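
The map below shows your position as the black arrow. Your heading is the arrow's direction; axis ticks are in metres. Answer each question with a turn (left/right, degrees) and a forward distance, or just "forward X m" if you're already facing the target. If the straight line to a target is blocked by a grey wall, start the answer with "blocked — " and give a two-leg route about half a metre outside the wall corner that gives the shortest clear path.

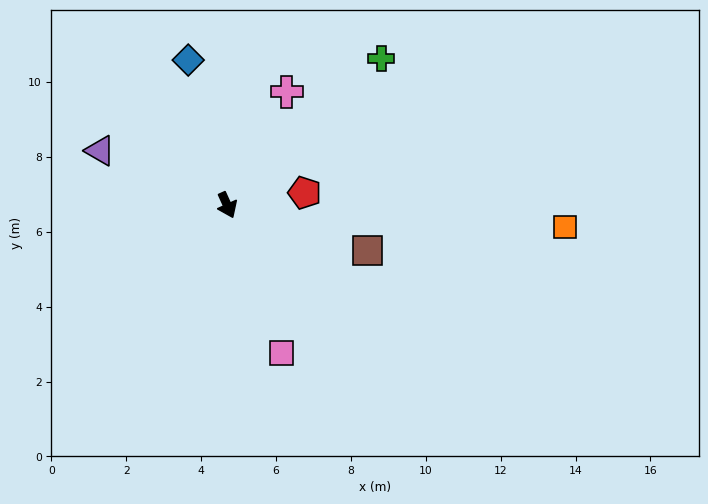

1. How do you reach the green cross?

turn left 109°, forward 5.7 m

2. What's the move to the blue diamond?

turn left 171°, forward 4.0 m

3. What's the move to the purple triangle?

turn right 138°, forward 3.7 m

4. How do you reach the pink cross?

turn left 128°, forward 3.4 m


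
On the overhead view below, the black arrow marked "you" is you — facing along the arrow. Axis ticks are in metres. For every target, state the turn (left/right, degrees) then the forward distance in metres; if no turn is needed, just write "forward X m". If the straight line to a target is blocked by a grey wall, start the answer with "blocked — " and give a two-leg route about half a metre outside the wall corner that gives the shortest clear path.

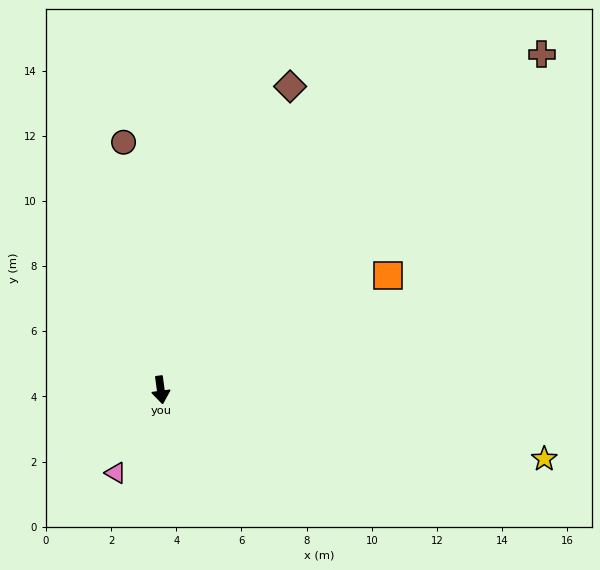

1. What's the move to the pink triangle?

turn right 36°, forward 2.9 m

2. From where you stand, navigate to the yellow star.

turn left 72°, forward 12.0 m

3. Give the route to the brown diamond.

turn left 149°, forward 10.1 m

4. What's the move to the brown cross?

turn left 124°, forward 15.6 m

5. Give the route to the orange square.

turn left 109°, forward 7.8 m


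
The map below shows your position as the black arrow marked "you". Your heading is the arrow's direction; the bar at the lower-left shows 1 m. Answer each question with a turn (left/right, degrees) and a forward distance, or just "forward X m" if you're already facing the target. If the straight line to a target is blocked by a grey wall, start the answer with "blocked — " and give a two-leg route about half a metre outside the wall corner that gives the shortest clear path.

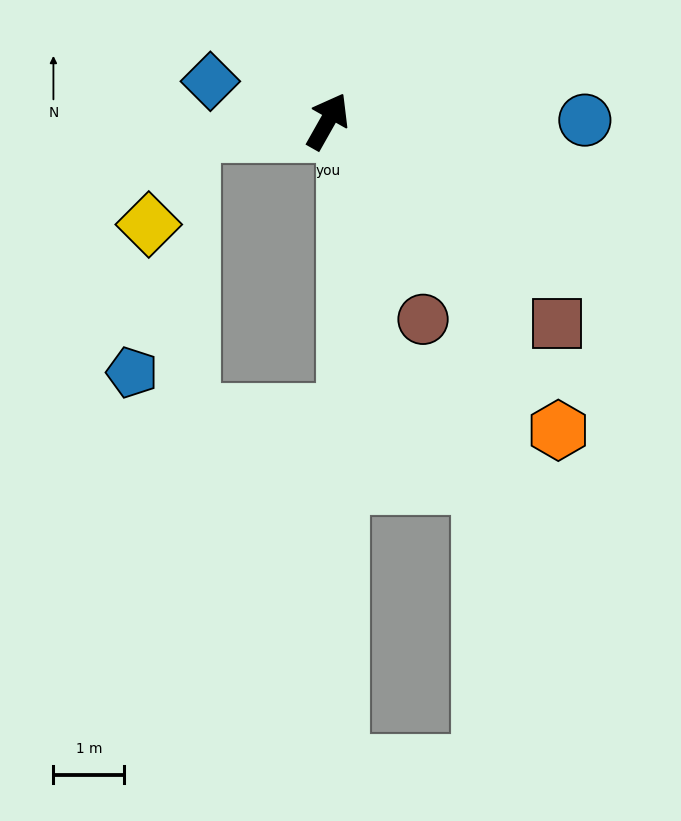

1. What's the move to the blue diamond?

turn left 101°, forward 1.8 m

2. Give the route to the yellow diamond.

blocked — turn left 124°, forward 2.0 m, then turn left 61°, forward 1.4 m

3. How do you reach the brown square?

turn right 102°, forward 4.3 m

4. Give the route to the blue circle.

turn right 60°, forward 3.6 m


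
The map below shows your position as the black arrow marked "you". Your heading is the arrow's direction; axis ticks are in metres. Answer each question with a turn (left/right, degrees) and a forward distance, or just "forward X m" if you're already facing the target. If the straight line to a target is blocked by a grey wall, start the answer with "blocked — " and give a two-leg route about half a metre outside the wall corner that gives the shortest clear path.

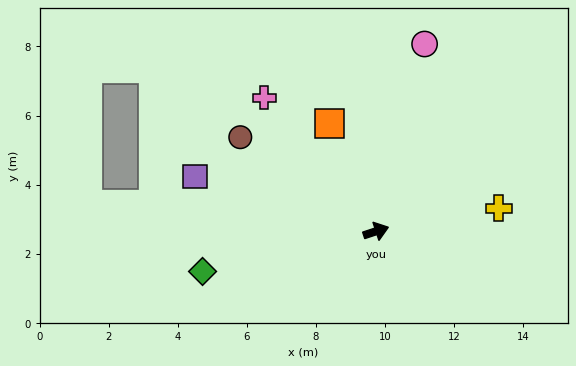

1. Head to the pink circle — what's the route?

turn left 57°, forward 5.6 m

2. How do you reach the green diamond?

turn left 175°, forward 5.2 m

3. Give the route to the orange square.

turn left 95°, forward 3.4 m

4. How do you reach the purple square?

turn left 145°, forward 5.5 m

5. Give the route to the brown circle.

turn left 127°, forward 4.8 m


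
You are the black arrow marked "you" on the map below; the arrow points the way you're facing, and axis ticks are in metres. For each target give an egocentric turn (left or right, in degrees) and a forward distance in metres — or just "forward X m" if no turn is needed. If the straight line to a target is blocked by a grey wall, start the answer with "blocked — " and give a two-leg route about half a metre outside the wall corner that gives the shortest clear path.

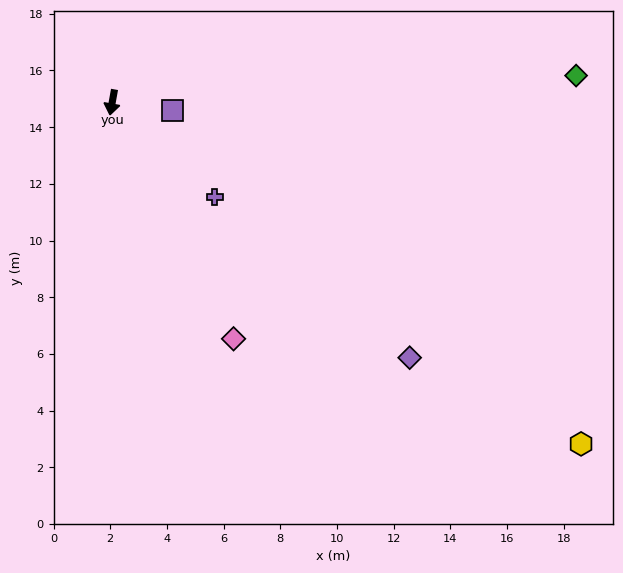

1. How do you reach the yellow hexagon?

turn left 64°, forward 20.5 m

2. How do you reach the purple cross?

turn left 57°, forward 4.9 m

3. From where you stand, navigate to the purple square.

turn left 93°, forward 2.2 m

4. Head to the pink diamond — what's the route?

turn left 37°, forward 9.4 m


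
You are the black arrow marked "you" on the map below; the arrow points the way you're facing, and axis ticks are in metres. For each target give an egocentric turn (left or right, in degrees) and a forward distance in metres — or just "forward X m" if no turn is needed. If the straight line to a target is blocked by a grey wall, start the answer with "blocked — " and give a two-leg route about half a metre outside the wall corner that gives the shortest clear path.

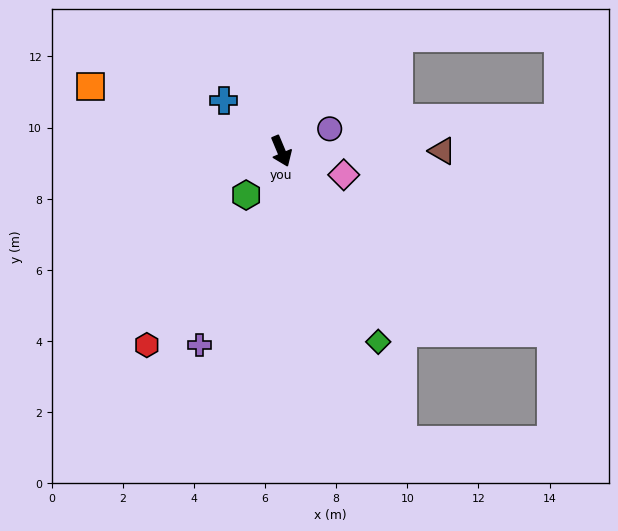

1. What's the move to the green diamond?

turn left 4°, forward 6.0 m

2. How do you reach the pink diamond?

turn left 47°, forward 1.9 m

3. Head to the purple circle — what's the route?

turn left 92°, forward 1.5 m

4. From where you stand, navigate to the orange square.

turn right 131°, forward 5.7 m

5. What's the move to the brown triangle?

turn left 67°, forward 4.5 m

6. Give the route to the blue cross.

turn right 154°, forward 2.2 m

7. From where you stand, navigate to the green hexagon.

turn right 61°, forward 1.6 m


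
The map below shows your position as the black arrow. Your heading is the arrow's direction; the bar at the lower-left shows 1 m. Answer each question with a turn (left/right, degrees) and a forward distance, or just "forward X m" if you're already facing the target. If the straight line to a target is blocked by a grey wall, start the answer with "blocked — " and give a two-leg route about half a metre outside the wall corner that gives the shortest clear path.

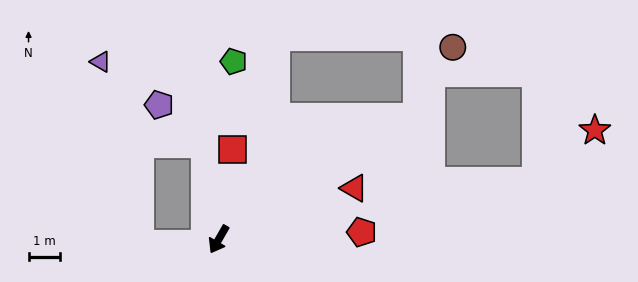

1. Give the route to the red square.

turn right 159°, forward 2.9 m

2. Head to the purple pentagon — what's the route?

blocked — turn right 142°, forward 3.0 m, then turn left 41°, forward 1.9 m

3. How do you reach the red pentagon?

turn left 123°, forward 4.5 m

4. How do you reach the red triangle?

turn left 141°, forward 4.5 m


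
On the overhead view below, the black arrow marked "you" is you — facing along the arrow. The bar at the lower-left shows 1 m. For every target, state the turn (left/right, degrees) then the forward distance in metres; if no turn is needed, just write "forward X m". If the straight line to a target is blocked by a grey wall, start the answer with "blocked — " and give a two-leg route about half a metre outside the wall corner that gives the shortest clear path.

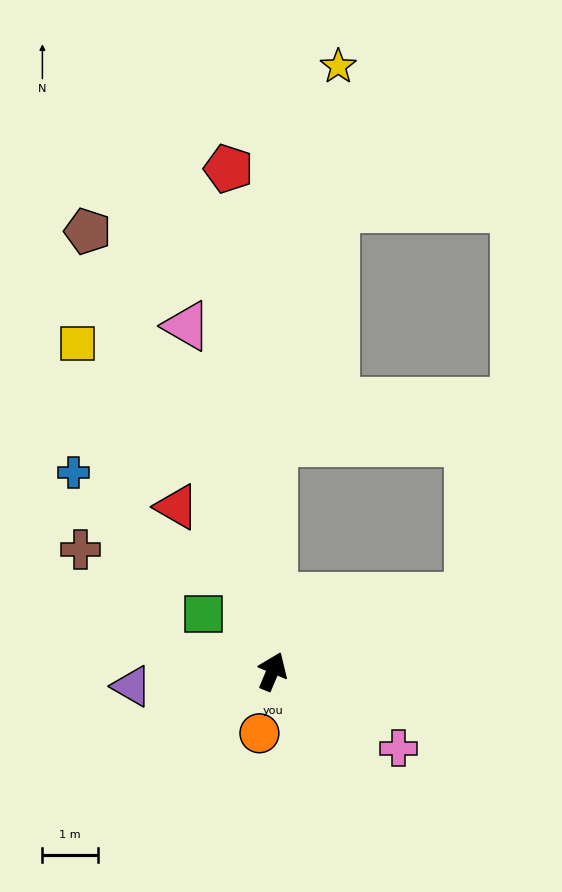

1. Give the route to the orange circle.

turn right 169°, forward 1.1 m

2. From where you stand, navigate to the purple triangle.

turn left 119°, forward 2.5 m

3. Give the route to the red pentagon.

turn left 28°, forward 9.1 m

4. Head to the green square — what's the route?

turn left 73°, forward 1.6 m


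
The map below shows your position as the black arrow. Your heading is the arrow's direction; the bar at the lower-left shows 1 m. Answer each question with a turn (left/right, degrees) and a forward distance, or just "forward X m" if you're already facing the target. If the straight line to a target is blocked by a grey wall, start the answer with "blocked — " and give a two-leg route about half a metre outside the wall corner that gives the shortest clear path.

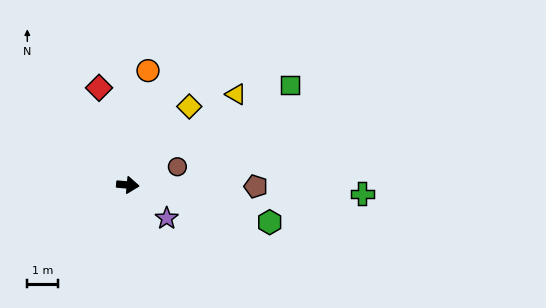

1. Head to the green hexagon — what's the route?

turn right 10°, forward 4.8 m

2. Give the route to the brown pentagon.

turn left 5°, forward 4.2 m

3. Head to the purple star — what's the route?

turn right 35°, forward 1.7 m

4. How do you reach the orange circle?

turn left 85°, forward 3.8 m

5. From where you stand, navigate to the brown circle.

turn left 25°, forward 1.7 m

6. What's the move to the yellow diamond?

turn left 57°, forward 3.3 m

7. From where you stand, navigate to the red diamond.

turn left 112°, forward 3.3 m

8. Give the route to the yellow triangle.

turn left 45°, forward 4.6 m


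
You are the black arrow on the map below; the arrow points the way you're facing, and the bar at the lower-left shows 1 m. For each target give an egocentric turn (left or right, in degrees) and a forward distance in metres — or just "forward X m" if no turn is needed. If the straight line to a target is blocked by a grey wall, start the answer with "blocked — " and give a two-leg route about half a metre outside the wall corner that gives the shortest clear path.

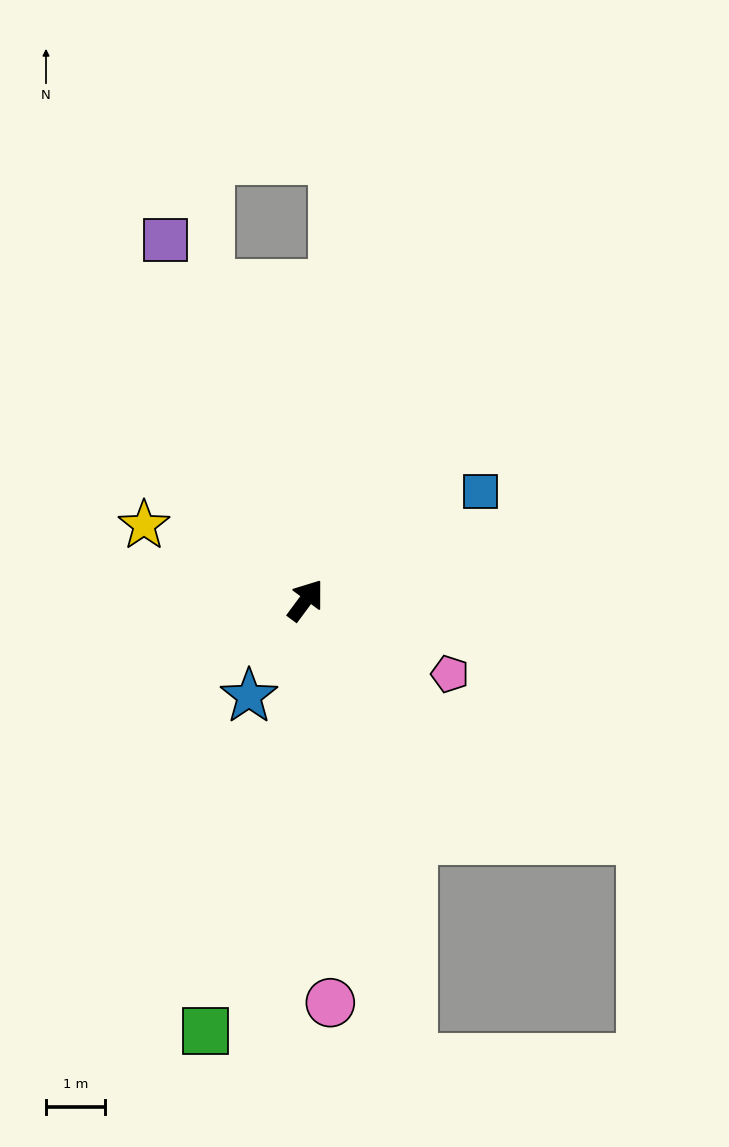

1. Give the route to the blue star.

turn right 174°, forward 1.9 m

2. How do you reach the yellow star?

turn left 102°, forward 3.0 m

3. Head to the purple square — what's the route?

turn left 58°, forward 6.5 m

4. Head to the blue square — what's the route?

turn right 22°, forward 3.5 m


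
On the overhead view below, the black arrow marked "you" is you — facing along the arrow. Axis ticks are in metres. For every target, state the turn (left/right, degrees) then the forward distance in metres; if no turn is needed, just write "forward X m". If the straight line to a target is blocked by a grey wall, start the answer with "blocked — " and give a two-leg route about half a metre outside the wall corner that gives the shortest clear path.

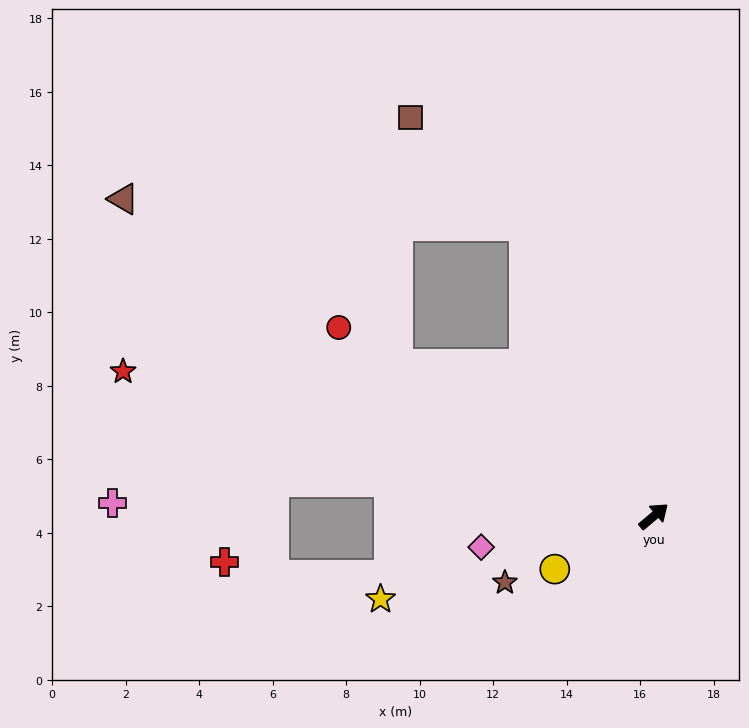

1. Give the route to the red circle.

turn left 109°, forward 10.0 m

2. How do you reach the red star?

turn left 125°, forward 15.0 m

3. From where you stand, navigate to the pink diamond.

turn left 150°, forward 4.8 m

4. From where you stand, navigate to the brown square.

blocked — turn left 74°, forward 8.7 m, then turn left 23°, forward 4.3 m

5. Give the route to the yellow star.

turn left 157°, forward 7.8 m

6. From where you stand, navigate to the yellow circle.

turn left 168°, forward 3.1 m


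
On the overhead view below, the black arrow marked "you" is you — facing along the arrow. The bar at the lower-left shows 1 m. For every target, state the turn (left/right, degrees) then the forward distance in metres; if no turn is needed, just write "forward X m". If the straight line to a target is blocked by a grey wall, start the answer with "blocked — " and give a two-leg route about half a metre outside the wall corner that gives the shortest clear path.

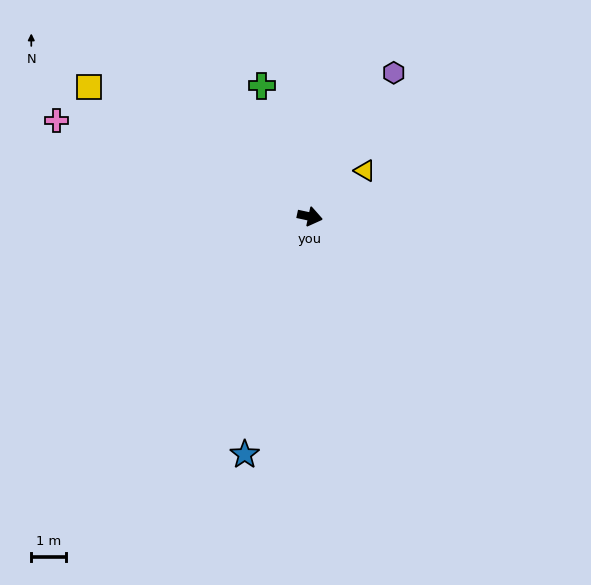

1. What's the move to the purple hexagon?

turn left 72°, forward 4.8 m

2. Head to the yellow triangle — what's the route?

turn left 52°, forward 2.1 m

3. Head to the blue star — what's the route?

turn right 93°, forward 7.1 m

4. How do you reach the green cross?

turn left 122°, forward 4.0 m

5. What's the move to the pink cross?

turn left 171°, forward 7.8 m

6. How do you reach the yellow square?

turn left 162°, forward 7.4 m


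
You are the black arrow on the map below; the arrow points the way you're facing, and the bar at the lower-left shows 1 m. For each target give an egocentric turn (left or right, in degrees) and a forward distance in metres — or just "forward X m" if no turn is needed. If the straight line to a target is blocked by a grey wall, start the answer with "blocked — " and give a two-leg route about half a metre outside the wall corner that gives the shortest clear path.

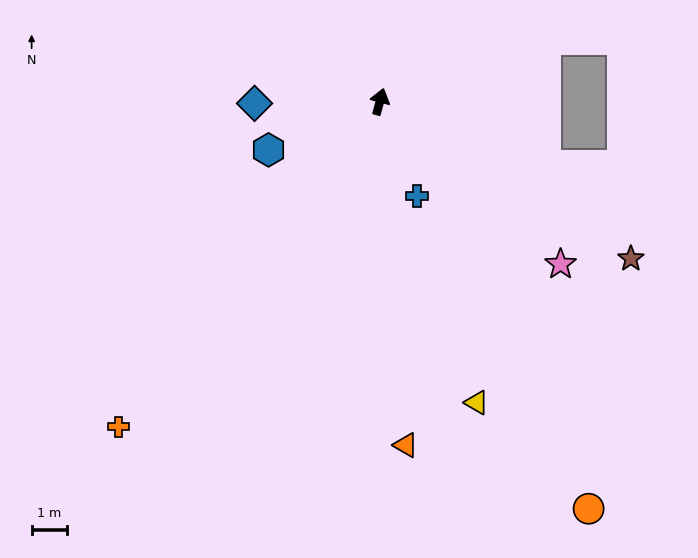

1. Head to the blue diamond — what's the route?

turn left 106°, forward 3.5 m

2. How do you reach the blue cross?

turn right 143°, forward 2.8 m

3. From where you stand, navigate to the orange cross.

turn left 156°, forward 11.6 m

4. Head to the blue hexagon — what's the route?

turn left 129°, forward 3.4 m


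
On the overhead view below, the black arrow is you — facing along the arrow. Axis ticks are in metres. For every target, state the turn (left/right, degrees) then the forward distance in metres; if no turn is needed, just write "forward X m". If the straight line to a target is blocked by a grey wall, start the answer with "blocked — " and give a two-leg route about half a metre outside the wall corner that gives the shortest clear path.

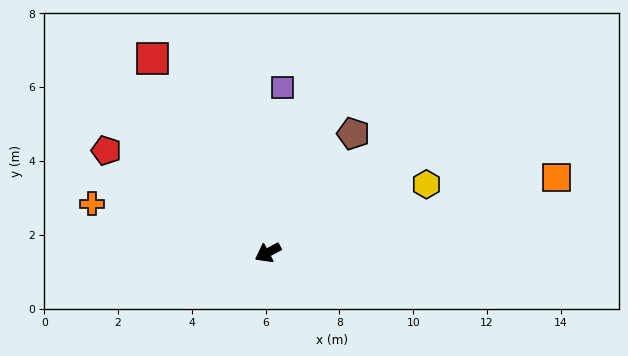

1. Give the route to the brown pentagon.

turn right 154°, forward 4.0 m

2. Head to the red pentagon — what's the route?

turn right 61°, forward 5.2 m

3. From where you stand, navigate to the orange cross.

turn right 44°, forward 4.9 m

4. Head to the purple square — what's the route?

turn right 123°, forward 4.5 m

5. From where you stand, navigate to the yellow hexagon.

turn left 175°, forward 4.7 m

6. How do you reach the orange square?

turn left 166°, forward 8.1 m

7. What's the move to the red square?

turn right 88°, forward 6.1 m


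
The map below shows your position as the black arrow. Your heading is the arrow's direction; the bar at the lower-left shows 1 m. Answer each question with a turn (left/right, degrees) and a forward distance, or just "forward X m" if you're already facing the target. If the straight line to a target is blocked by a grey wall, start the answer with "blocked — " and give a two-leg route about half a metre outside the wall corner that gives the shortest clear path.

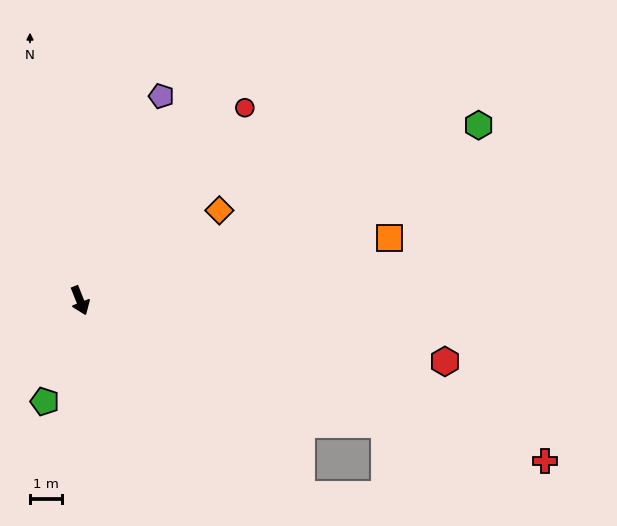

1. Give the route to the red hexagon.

turn left 59°, forward 11.5 m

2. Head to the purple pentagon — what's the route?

turn left 137°, forward 6.9 m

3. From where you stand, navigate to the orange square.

turn left 80°, forward 9.8 m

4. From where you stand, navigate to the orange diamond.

turn left 101°, forward 5.2 m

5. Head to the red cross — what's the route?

turn left 49°, forward 15.3 m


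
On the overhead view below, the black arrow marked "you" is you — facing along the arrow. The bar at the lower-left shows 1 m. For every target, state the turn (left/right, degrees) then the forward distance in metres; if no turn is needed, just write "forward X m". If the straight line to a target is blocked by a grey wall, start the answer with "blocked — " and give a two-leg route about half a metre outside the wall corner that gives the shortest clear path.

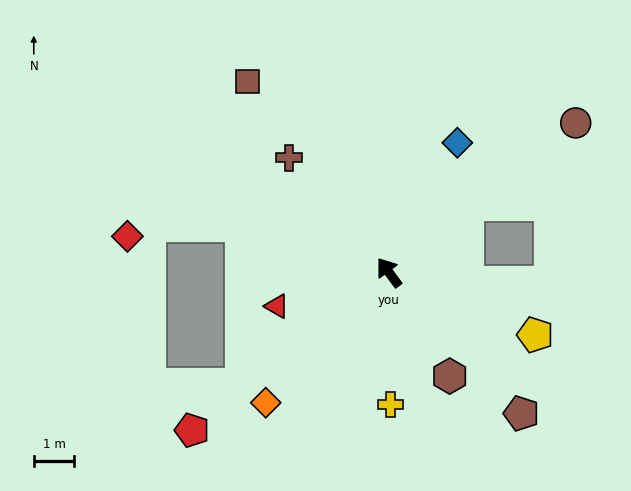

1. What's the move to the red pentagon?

turn left 92°, forward 6.2 m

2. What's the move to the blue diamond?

turn right 64°, forward 3.6 m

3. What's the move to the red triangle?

turn left 70°, forward 2.9 m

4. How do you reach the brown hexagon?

turn left 174°, forward 3.0 m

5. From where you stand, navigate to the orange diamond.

turn left 100°, forward 4.4 m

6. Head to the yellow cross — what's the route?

turn left 144°, forward 3.3 m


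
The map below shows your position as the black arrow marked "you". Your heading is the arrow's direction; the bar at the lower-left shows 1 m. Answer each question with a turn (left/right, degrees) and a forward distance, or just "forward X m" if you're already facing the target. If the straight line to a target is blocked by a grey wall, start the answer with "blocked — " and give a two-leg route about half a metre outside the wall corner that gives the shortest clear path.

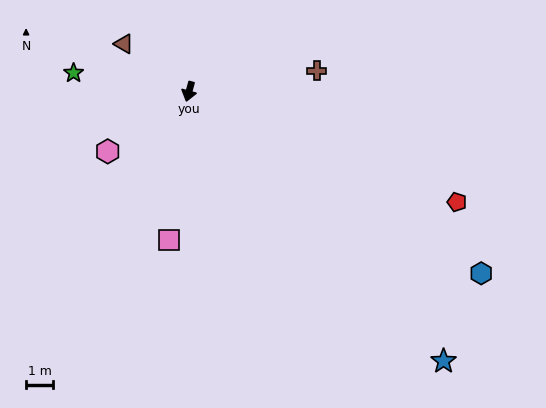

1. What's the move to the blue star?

turn left 59°, forward 13.7 m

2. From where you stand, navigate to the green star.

turn right 84°, forward 4.3 m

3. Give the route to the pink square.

turn left 8°, forward 5.5 m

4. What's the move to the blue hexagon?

turn left 73°, forward 12.7 m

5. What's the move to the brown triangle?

turn right 111°, forward 3.0 m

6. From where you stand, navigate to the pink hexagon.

turn right 38°, forward 3.7 m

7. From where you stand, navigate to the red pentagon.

turn left 83°, forward 10.7 m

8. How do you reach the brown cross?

turn left 114°, forward 4.8 m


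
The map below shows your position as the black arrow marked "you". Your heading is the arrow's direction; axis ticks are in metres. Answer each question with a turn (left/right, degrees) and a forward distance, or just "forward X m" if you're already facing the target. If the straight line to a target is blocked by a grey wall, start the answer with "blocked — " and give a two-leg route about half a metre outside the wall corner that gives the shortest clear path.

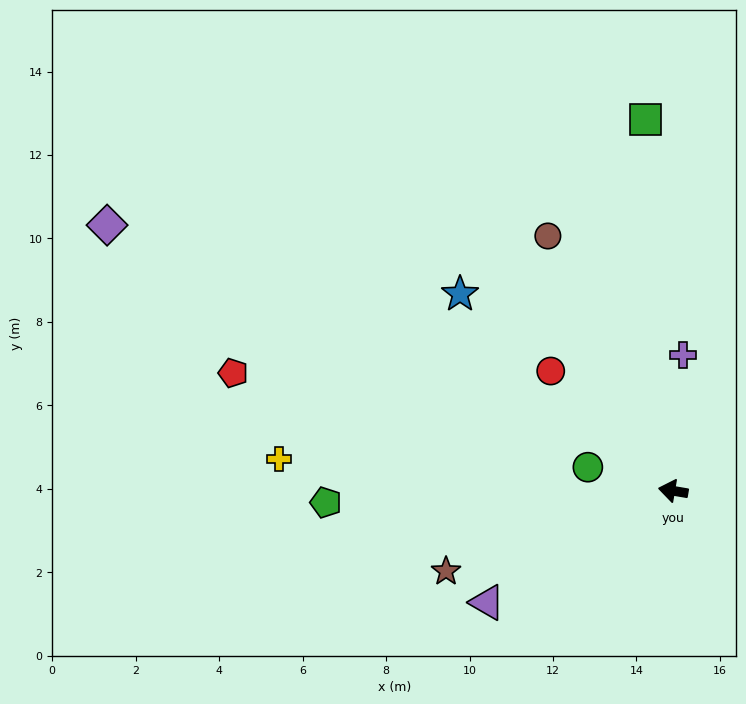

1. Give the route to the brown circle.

turn right 54°, forward 6.8 m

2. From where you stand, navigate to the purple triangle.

turn left 41°, forward 5.2 m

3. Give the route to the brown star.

turn left 29°, forward 5.8 m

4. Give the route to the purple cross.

turn right 84°, forward 3.3 m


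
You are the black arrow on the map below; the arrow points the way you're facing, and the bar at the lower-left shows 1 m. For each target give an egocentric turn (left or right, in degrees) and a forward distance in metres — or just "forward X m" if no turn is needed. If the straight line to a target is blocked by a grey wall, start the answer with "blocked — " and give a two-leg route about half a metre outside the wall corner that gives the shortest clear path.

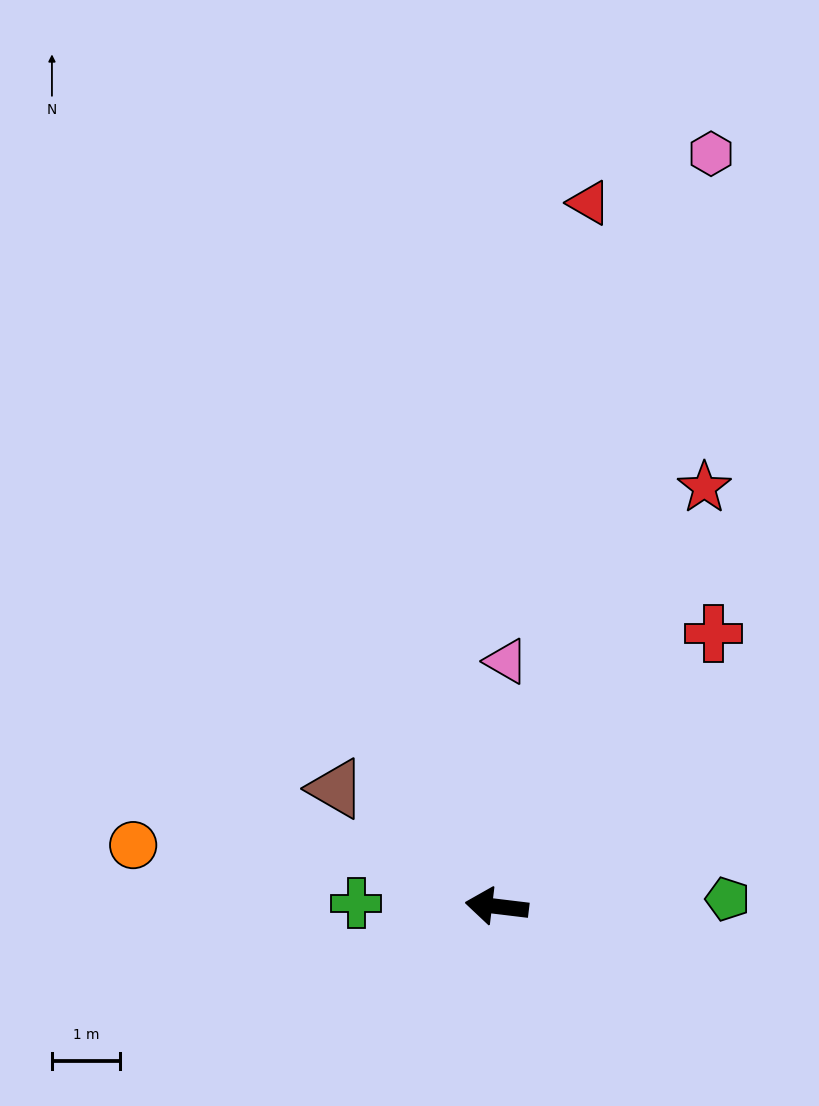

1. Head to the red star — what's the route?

turn right 109°, forward 6.8 m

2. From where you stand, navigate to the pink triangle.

turn right 85°, forward 3.6 m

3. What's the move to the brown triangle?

turn right 29°, forward 2.9 m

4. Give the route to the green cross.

turn left 5°, forward 2.1 m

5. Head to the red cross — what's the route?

turn right 122°, forward 5.1 m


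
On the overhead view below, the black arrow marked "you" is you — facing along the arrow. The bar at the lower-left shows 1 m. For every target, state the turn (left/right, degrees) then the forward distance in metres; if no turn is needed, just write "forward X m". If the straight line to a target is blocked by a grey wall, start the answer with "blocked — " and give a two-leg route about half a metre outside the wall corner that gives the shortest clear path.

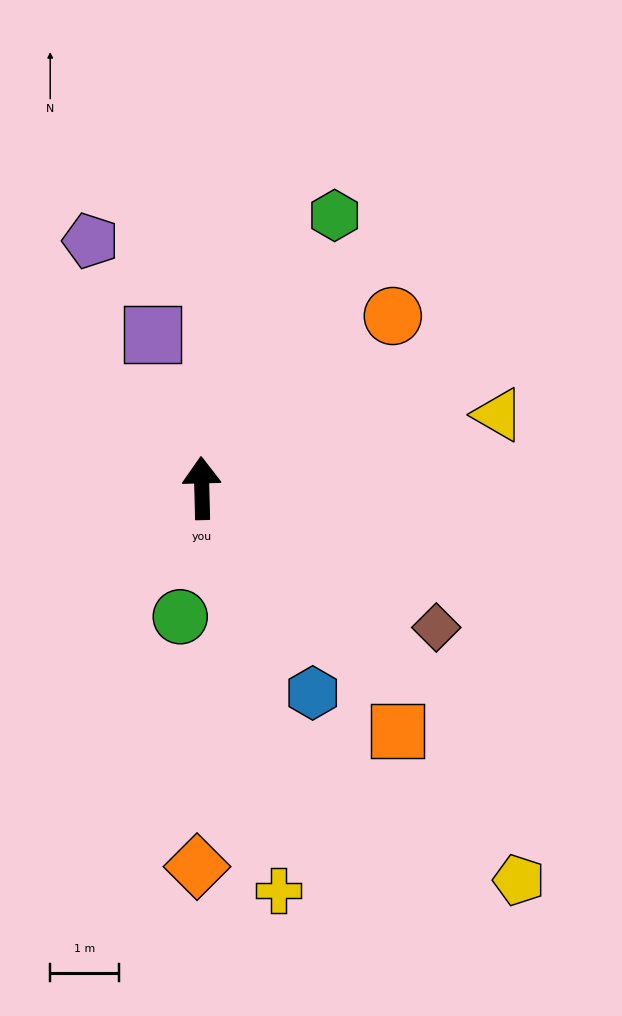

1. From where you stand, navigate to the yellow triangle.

turn right 78°, forward 4.4 m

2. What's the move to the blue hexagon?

turn right 153°, forward 3.4 m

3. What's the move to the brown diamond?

turn right 122°, forward 4.0 m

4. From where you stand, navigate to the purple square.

turn left 16°, forward 2.3 m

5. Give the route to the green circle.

turn left 169°, forward 1.9 m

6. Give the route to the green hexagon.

turn right 27°, forward 4.4 m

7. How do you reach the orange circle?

turn right 49°, forward 3.7 m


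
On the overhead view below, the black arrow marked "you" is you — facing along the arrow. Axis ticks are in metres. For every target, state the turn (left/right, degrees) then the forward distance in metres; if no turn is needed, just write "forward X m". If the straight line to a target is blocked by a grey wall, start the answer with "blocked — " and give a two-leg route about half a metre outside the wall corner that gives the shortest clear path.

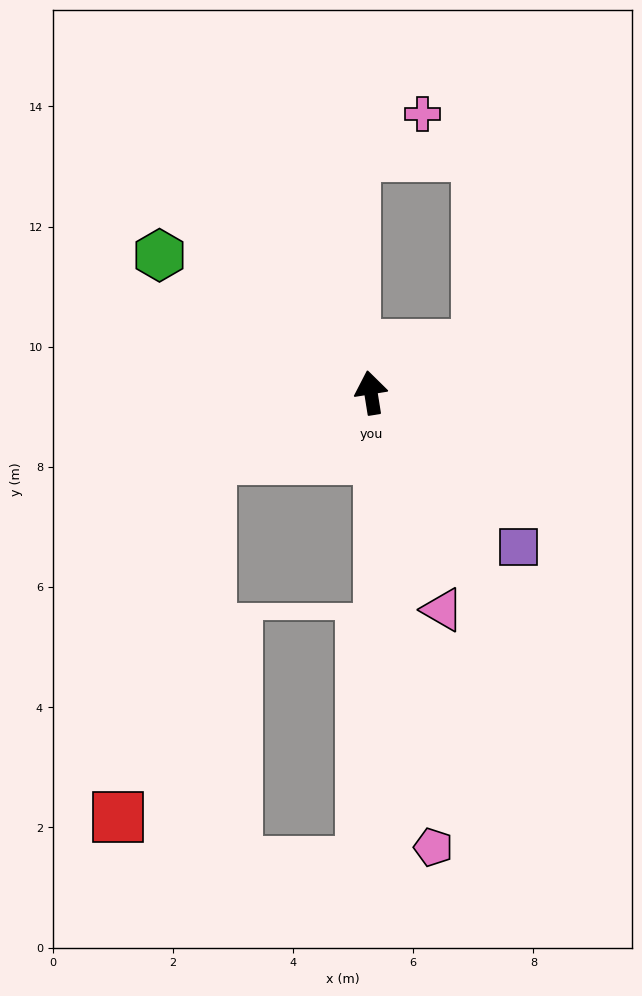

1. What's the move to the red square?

blocked — turn left 104°, forward 2.9 m, then turn left 52°, forward 6.2 m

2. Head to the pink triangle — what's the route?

turn right 171°, forward 3.8 m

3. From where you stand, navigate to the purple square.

turn right 145°, forward 3.6 m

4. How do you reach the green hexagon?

turn left 48°, forward 4.2 m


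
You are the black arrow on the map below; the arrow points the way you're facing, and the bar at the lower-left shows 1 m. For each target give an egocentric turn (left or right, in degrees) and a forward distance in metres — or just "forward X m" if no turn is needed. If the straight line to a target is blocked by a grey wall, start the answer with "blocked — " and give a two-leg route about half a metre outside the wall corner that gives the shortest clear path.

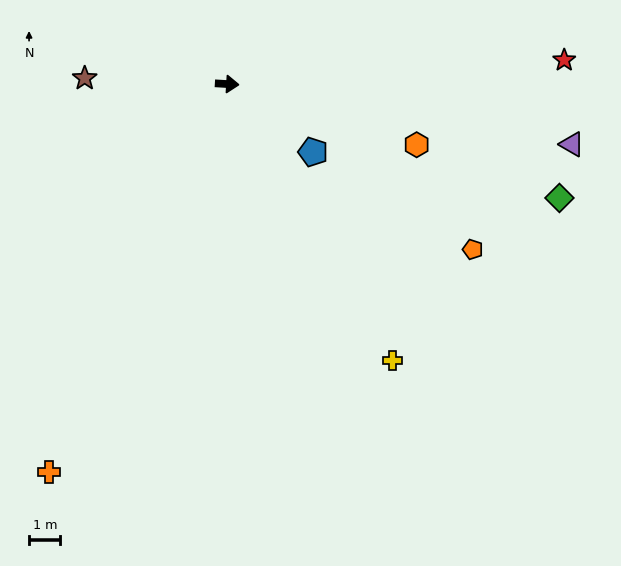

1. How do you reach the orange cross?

turn right 111°, forward 13.6 m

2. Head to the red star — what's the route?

turn left 7°, forward 10.7 m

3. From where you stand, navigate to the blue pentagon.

turn right 35°, forward 3.5 m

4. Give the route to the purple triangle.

turn right 7°, forward 11.1 m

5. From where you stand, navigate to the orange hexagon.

turn right 14°, forward 6.3 m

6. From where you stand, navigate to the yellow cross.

turn right 56°, forward 10.3 m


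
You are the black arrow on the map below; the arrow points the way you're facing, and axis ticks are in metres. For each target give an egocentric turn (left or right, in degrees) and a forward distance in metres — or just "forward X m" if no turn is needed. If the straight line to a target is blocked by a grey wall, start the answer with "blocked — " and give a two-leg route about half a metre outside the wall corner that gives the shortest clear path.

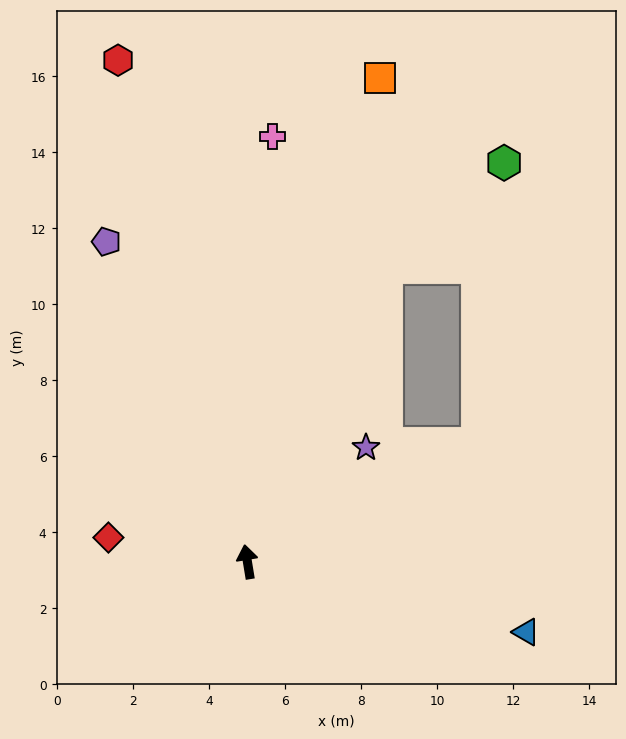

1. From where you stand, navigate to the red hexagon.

turn left 5°, forward 13.6 m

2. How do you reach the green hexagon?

blocked — turn right 35°, forward 8.6 m, then turn right 22°, forward 4.1 m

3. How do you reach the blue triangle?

turn right 114°, forward 7.6 m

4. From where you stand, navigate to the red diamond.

turn left 71°, forward 3.7 m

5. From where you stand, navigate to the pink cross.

turn right 13°, forward 11.2 m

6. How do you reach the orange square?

turn right 25°, forward 13.2 m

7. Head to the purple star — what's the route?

turn right 55°, forward 4.3 m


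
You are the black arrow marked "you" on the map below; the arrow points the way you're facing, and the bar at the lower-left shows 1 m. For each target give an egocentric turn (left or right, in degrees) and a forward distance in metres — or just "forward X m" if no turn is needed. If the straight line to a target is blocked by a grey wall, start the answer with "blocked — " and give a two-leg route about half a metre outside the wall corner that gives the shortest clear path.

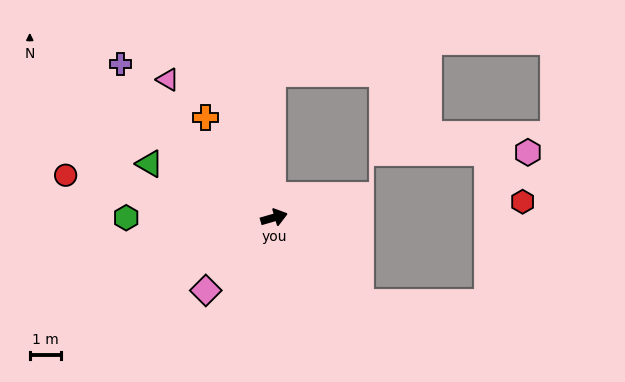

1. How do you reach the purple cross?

turn left 119°, forward 7.0 m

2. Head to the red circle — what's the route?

turn left 152°, forward 6.8 m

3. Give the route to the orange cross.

turn left 108°, forward 3.9 m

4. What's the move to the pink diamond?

turn right 149°, forward 3.2 m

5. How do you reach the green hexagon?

turn left 164°, forward 4.7 m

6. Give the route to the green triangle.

turn left 140°, forward 4.4 m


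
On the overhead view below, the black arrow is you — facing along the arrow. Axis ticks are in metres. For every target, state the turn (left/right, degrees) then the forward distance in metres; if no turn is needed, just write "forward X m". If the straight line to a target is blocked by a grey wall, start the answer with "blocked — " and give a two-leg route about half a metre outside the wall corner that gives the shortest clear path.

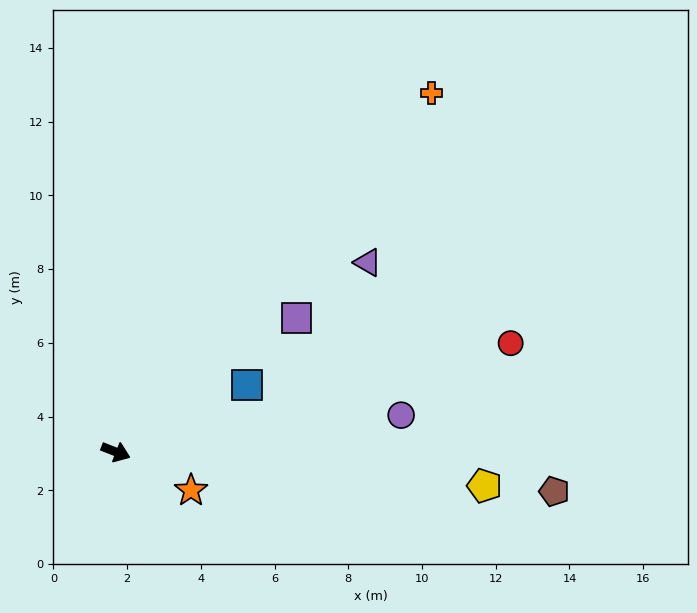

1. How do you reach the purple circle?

turn left 29°, forward 7.8 m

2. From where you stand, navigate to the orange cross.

turn left 70°, forward 13.0 m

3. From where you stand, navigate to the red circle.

turn left 37°, forward 11.1 m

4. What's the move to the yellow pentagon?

turn left 16°, forward 10.0 m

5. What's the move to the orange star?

turn right 6°, forward 2.3 m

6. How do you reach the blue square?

turn left 48°, forward 4.0 m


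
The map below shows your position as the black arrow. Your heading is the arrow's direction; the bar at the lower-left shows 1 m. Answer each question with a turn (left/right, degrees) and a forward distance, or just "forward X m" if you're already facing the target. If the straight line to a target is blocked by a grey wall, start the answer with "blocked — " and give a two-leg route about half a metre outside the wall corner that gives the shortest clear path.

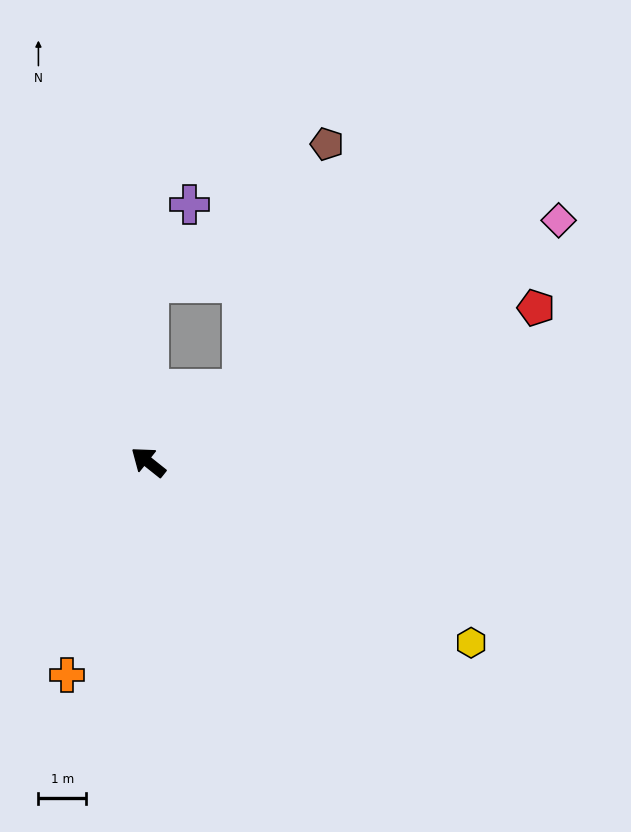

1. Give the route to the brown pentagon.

blocked — turn right 104°, forward 2.5 m, then turn left 34°, forward 5.4 m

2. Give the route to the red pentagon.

turn right 120°, forward 8.7 m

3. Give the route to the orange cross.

turn left 108°, forward 4.8 m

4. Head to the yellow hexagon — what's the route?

turn right 171°, forward 7.7 m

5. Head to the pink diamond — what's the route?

turn right 111°, forward 9.9 m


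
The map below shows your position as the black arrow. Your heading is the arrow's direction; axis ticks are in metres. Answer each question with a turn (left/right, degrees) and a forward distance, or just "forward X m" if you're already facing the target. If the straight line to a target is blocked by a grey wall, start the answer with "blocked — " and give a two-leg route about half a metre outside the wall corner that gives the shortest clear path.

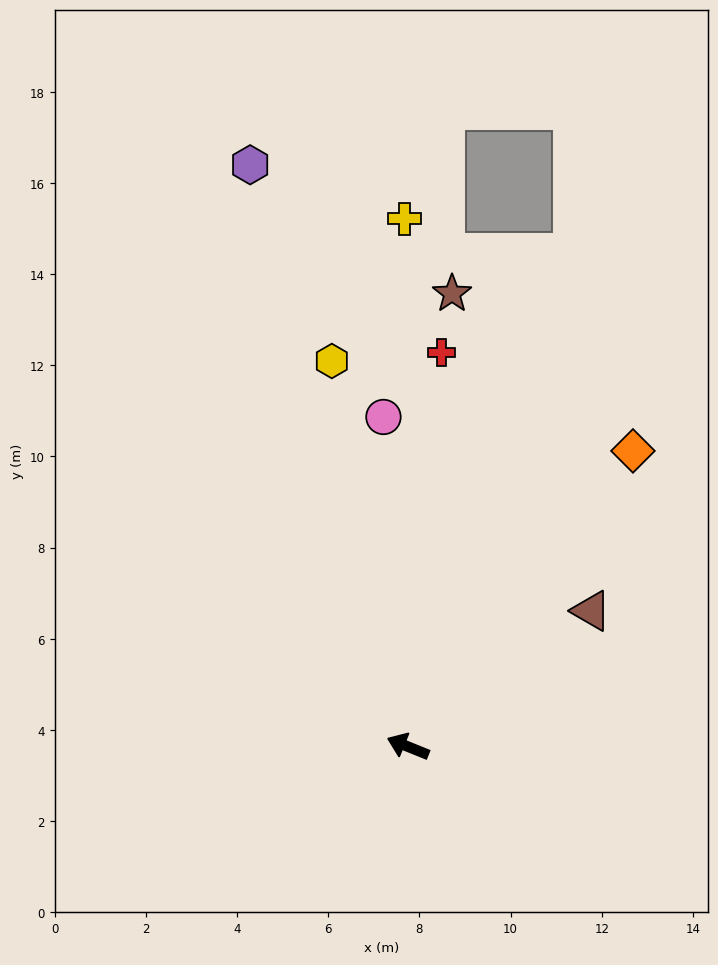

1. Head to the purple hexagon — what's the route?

turn right 53°, forward 13.2 m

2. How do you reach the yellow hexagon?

turn right 57°, forward 8.6 m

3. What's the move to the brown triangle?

turn right 121°, forward 5.0 m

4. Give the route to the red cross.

turn right 73°, forward 8.7 m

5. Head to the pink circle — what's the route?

turn right 64°, forward 7.3 m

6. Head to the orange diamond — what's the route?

turn right 105°, forward 8.2 m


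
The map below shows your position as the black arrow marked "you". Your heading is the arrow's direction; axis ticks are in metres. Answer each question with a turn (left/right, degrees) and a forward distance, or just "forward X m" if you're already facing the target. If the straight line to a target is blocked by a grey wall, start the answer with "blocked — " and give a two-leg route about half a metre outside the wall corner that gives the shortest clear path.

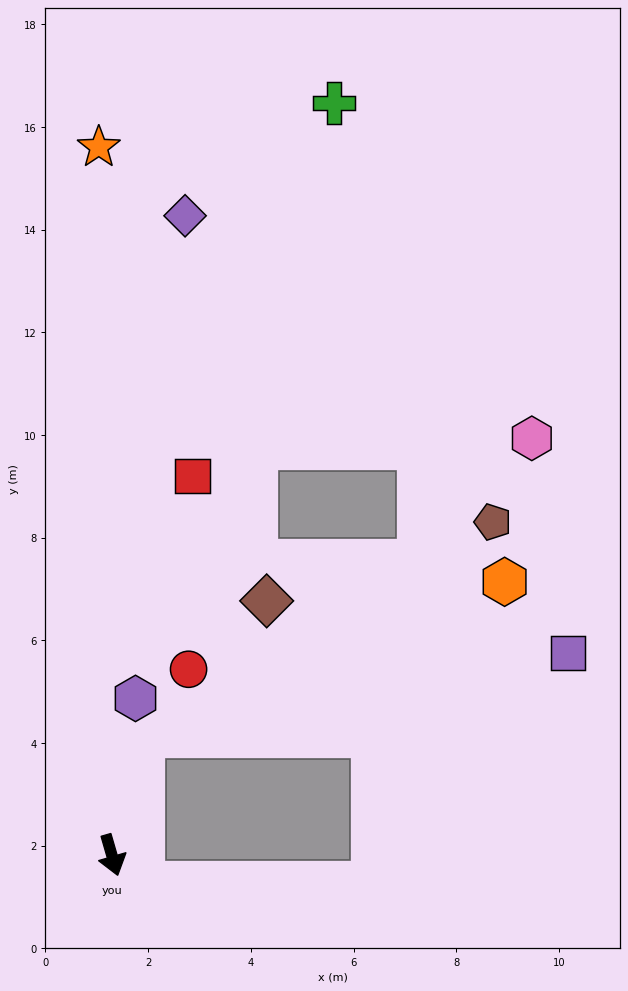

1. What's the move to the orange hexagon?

blocked — turn left 149°, forward 2.4 m, then turn right 52°, forward 7.7 m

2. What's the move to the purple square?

blocked — turn left 149°, forward 2.4 m, then turn right 64°, forward 8.4 m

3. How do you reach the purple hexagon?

turn left 155°, forward 3.1 m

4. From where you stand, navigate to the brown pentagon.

blocked — turn left 149°, forward 2.4 m, then turn right 44°, forward 8.0 m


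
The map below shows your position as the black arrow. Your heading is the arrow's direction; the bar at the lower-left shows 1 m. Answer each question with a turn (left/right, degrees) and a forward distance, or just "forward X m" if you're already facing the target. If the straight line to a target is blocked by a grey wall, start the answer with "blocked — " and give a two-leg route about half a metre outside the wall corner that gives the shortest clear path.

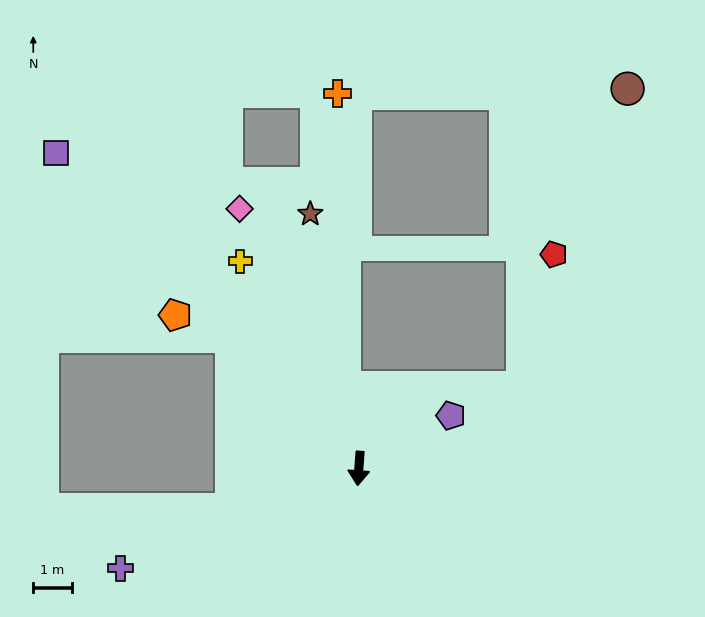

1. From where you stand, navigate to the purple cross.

turn right 63°, forward 6.7 m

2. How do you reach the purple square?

turn right 132°, forward 11.3 m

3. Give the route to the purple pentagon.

turn left 124°, forward 2.7 m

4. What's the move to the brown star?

turn right 165°, forward 6.7 m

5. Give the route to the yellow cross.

turn right 146°, forward 6.2 m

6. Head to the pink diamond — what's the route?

turn right 151°, forward 7.4 m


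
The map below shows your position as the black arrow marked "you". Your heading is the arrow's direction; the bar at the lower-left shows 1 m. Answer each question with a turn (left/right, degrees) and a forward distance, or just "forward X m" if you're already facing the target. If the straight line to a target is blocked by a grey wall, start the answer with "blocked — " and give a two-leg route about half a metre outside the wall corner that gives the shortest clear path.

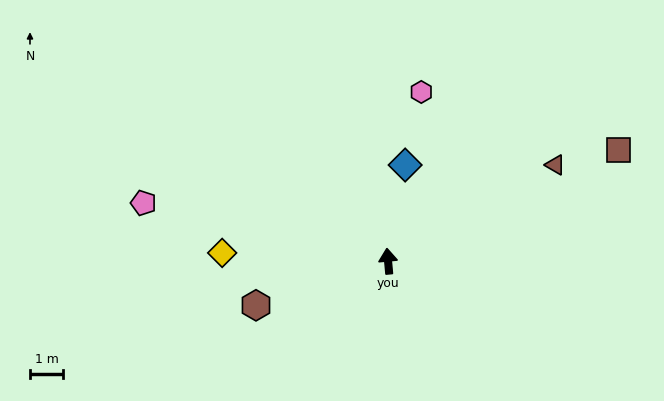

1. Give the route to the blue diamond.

turn right 15°, forward 2.9 m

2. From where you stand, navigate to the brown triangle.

turn right 65°, forward 5.8 m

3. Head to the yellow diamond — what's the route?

turn left 82°, forward 5.0 m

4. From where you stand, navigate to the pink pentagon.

turn left 71°, forward 7.5 m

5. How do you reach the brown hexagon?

turn left 103°, forward 4.2 m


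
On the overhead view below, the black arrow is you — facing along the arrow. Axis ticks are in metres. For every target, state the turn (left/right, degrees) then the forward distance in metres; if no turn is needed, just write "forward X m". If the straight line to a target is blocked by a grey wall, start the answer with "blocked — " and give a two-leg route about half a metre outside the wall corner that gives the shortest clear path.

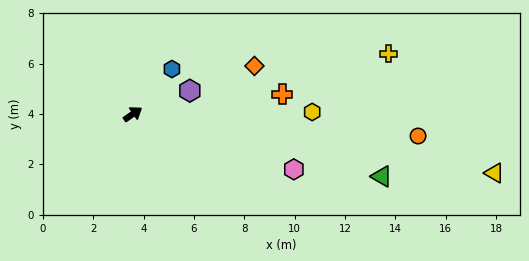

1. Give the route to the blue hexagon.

turn left 15°, forward 2.4 m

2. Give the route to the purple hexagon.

turn right 12°, forward 2.4 m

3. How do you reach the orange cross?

turn right 27°, forward 6.0 m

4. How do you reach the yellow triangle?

turn right 44°, forward 14.6 m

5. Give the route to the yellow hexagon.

turn right 34°, forward 7.1 m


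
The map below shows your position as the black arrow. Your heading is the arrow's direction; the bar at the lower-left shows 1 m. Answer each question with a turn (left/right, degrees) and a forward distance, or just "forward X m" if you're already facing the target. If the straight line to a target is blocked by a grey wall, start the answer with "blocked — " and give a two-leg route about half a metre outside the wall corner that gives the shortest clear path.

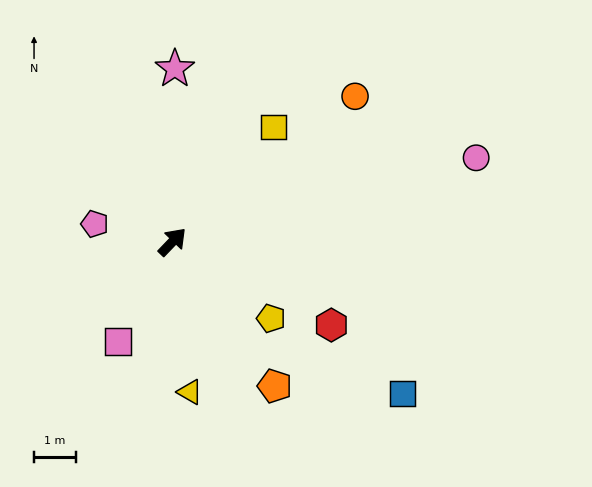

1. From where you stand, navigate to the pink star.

turn left 43°, forward 4.1 m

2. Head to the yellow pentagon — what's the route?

turn right 84°, forward 3.0 m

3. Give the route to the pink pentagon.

turn left 121°, forward 1.9 m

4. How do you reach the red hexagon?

turn right 74°, forward 4.3 m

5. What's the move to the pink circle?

turn right 31°, forward 7.5 m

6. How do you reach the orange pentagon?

turn right 101°, forward 4.2 m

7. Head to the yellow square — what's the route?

turn left 3°, forward 3.7 m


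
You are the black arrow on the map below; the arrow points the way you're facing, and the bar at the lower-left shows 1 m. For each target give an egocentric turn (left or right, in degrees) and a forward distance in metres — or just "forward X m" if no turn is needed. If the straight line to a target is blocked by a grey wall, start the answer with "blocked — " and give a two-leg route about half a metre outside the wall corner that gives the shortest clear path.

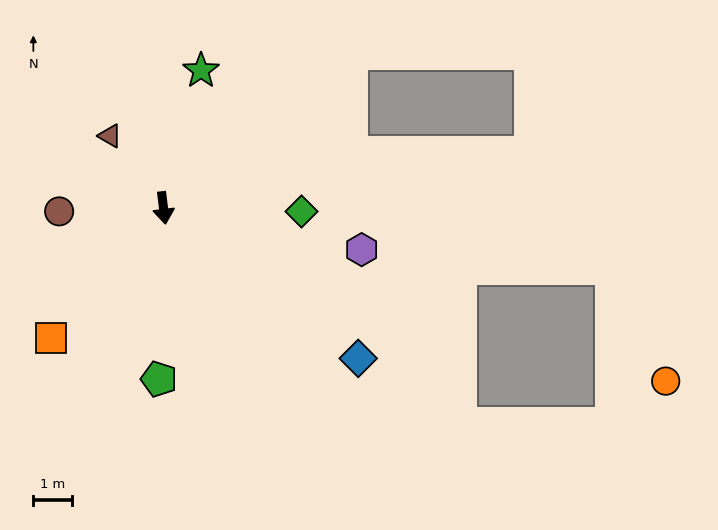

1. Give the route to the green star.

turn left 158°, forward 3.7 m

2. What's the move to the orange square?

turn right 48°, forward 4.5 m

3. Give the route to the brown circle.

turn right 95°, forward 2.7 m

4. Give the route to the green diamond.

turn left 82°, forward 3.6 m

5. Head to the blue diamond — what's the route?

turn left 45°, forward 6.4 m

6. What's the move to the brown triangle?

turn right 150°, forward 2.3 m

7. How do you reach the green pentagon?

turn right 8°, forward 4.5 m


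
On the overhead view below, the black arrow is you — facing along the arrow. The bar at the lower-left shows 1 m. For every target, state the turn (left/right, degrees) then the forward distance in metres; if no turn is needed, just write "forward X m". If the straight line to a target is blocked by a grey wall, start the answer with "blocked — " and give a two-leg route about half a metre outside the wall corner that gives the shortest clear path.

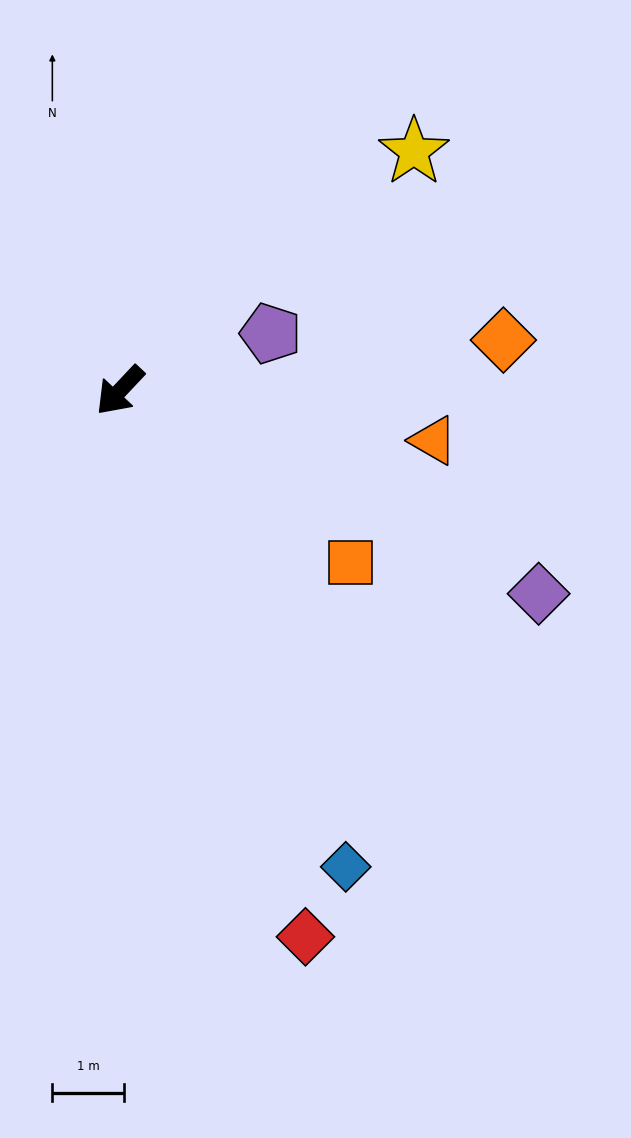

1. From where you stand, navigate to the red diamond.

turn left 62°, forward 8.1 m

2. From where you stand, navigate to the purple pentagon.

turn left 154°, forward 2.3 m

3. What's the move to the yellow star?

turn left 172°, forward 5.3 m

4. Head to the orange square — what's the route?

turn left 97°, forward 4.0 m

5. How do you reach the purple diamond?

turn left 107°, forward 6.5 m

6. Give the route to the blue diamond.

turn left 69°, forward 7.4 m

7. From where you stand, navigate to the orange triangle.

turn left 124°, forward 4.4 m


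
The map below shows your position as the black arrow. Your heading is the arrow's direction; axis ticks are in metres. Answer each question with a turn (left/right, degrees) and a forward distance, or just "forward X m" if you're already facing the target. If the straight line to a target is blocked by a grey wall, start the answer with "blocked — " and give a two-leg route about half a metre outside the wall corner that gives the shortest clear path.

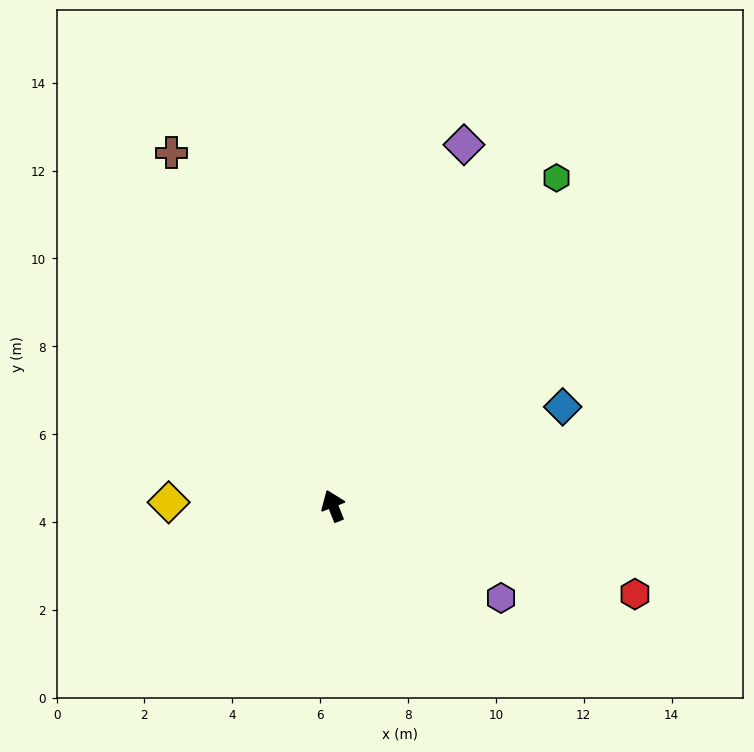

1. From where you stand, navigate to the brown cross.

turn left 3°, forward 8.8 m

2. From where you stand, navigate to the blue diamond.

turn right 88°, forward 5.7 m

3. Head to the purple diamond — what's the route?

turn right 42°, forward 8.7 m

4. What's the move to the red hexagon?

turn right 128°, forward 7.2 m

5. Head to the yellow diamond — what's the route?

turn left 67°, forward 3.7 m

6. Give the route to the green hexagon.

turn right 56°, forward 9.0 m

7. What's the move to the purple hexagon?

turn right 140°, forward 4.4 m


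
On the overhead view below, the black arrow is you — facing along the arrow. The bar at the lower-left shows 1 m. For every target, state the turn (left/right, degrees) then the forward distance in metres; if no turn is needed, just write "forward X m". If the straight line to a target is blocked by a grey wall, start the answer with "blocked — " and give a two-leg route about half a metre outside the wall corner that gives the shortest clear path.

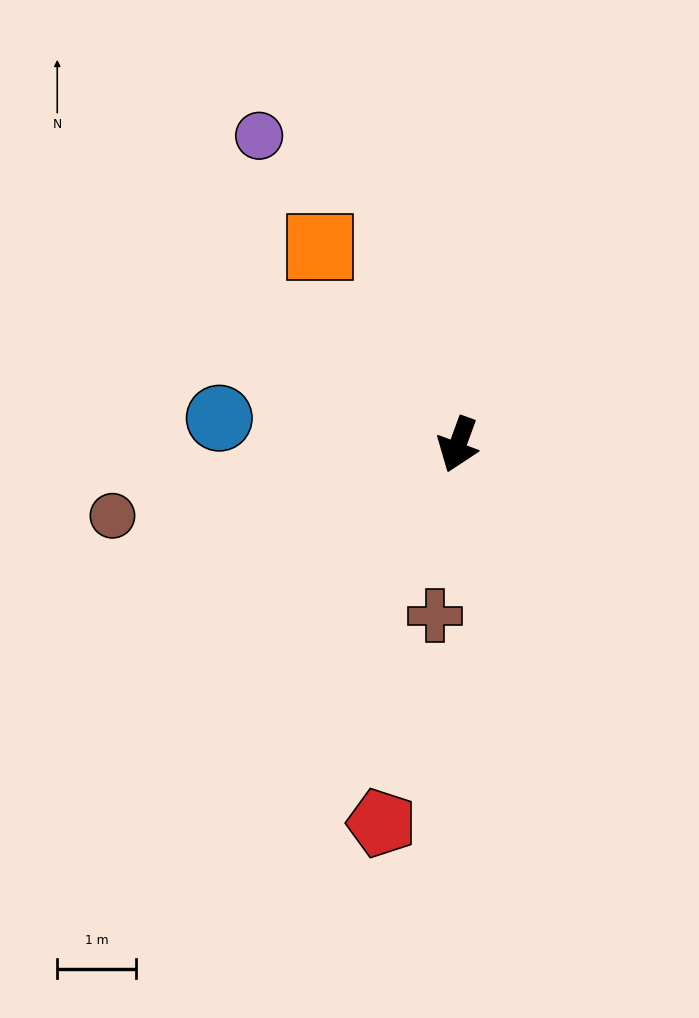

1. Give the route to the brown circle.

turn right 58°, forward 4.5 m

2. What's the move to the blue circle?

turn right 76°, forward 3.0 m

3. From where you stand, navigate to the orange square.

turn right 125°, forward 3.0 m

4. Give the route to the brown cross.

turn left 13°, forward 2.2 m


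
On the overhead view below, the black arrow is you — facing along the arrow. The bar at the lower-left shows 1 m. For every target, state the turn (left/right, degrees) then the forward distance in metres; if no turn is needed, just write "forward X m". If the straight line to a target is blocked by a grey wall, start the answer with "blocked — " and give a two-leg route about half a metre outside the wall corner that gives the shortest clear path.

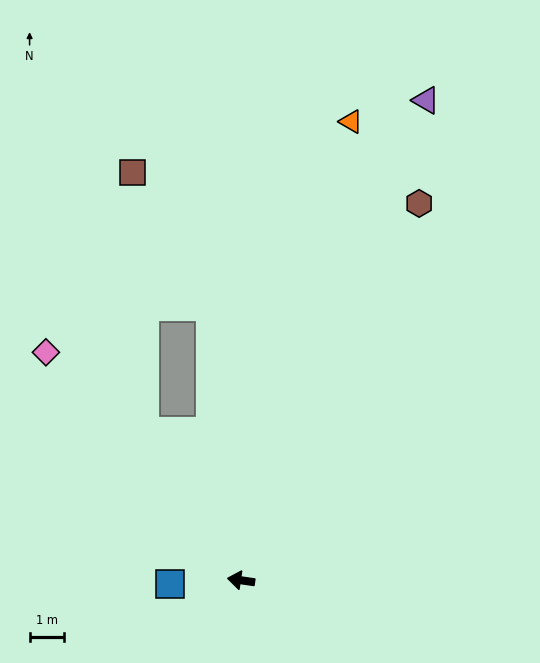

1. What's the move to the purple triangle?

turn right 103°, forward 15.2 m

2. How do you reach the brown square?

blocked — turn right 75°, forward 8.1 m, then turn left 24°, forward 4.6 m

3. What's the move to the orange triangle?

turn right 95°, forward 13.9 m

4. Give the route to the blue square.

turn left 11°, forward 2.1 m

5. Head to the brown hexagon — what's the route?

turn right 107°, forward 12.3 m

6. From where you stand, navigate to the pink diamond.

turn right 41°, forward 8.8 m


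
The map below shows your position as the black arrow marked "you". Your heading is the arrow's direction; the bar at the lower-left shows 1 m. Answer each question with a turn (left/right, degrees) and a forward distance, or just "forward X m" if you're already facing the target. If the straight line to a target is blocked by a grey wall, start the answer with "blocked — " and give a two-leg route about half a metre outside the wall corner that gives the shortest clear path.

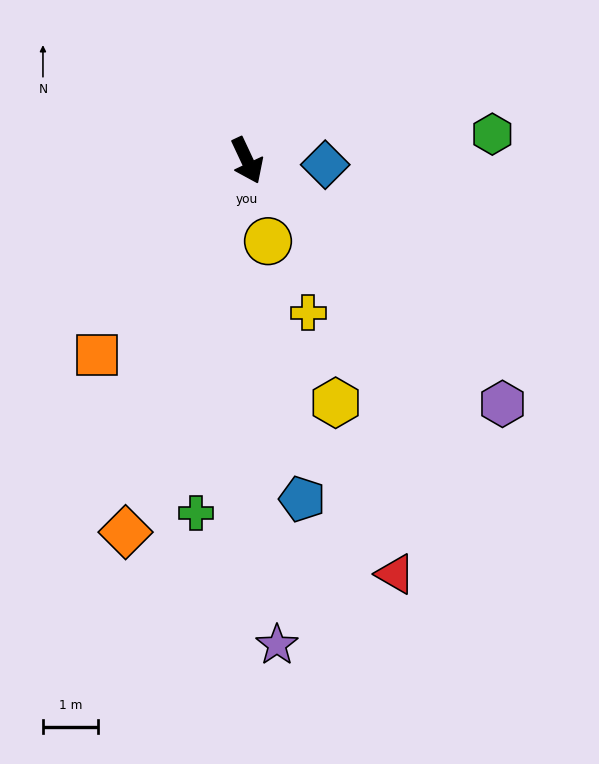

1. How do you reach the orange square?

turn right 63°, forward 4.4 m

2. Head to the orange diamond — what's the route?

turn right 43°, forward 7.1 m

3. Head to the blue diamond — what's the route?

turn left 62°, forward 1.4 m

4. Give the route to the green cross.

turn right 33°, forward 6.4 m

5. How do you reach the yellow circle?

turn right 11°, forward 1.5 m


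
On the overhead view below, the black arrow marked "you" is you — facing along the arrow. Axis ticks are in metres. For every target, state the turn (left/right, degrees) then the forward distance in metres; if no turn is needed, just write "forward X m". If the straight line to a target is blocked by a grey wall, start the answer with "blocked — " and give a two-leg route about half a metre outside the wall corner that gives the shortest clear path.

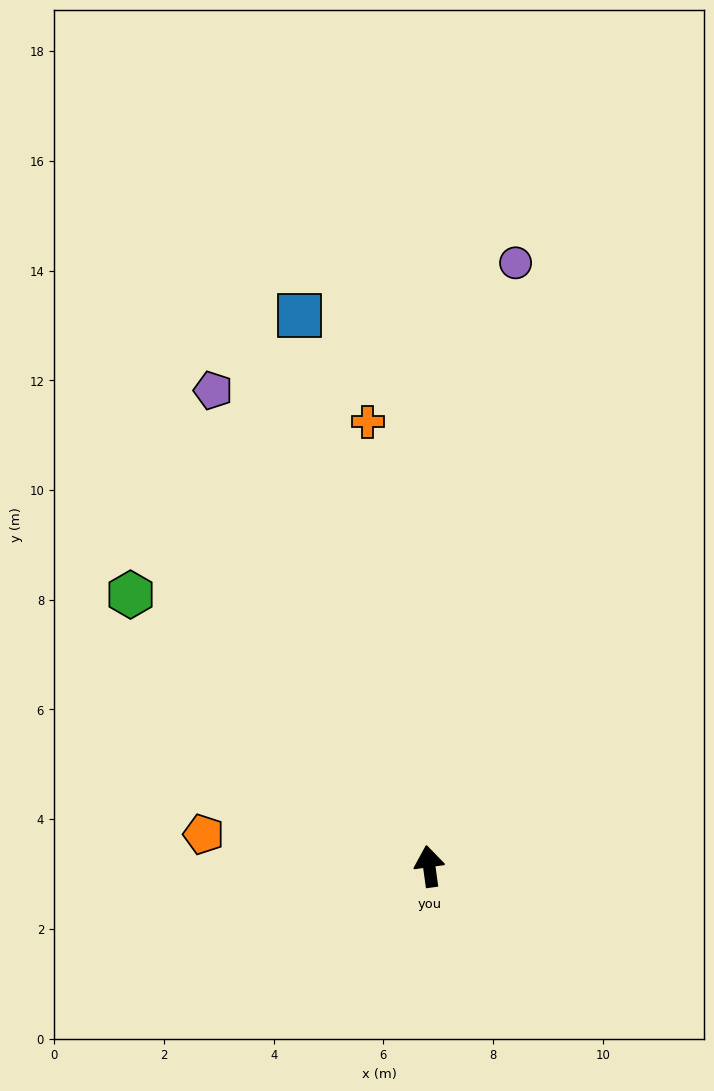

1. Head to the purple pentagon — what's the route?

turn left 17°, forward 9.5 m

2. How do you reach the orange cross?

forward 8.2 m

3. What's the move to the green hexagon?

turn left 40°, forward 7.4 m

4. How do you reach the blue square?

turn left 5°, forward 10.3 m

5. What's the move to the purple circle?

turn right 16°, forward 11.1 m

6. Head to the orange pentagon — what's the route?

turn left 74°, forward 4.2 m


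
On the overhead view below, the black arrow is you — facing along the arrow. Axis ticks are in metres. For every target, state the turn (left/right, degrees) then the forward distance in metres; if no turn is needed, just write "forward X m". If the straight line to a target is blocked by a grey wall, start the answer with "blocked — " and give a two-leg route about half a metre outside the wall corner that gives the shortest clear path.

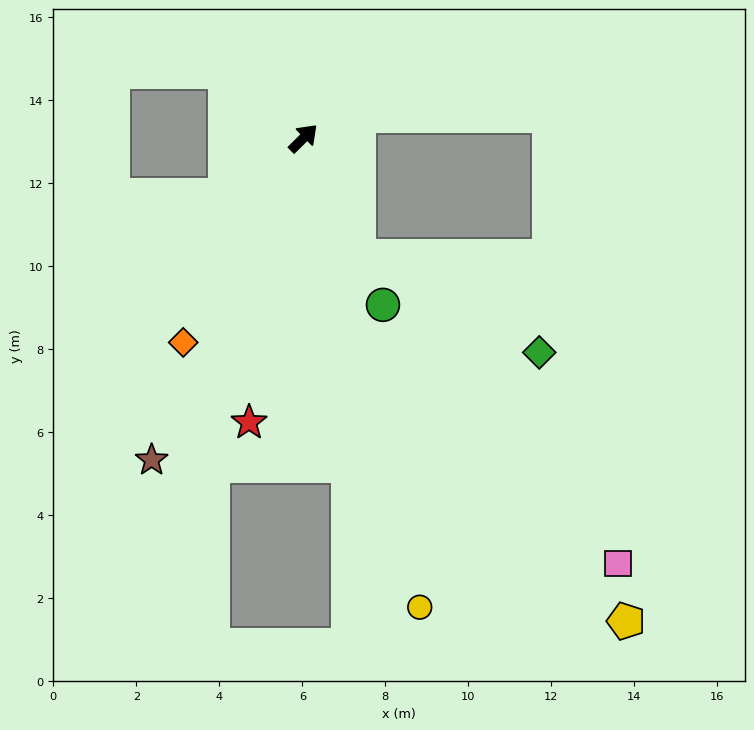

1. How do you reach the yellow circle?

turn right 121°, forward 11.6 m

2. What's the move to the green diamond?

blocked — turn right 110°, forward 3.1 m, then turn left 37°, forward 4.9 m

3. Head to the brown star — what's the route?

turn right 160°, forward 8.6 m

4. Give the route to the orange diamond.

turn right 165°, forward 5.7 m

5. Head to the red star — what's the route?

turn right 146°, forward 7.0 m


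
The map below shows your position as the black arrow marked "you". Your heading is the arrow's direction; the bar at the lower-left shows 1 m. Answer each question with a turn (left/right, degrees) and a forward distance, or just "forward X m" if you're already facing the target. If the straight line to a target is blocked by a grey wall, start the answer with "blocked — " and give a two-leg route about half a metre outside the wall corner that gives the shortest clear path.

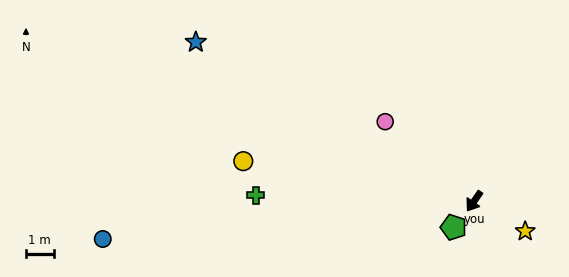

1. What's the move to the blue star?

turn right 85°, forward 11.6 m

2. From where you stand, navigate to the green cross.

turn right 57°, forward 7.9 m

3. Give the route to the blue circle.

turn right 50°, forward 13.5 m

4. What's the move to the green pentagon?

turn right 4°, forward 1.2 m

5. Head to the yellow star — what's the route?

turn left 94°, forward 2.1 m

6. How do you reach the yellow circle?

turn right 65°, forward 8.5 m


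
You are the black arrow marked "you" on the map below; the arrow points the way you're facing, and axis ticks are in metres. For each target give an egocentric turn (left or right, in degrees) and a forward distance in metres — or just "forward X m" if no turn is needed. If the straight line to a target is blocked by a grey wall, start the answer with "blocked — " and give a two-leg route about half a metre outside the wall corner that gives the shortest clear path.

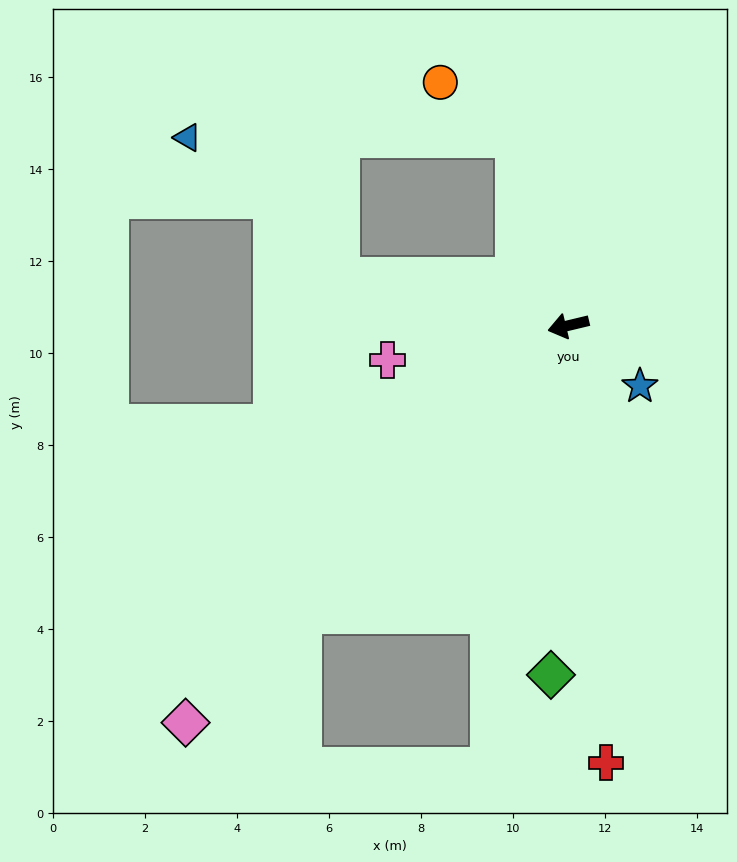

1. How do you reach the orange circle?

blocked — turn right 87°, forward 4.2 m, then turn left 37°, forward 2.0 m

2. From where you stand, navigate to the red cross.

turn left 81°, forward 9.5 m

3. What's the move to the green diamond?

turn left 74°, forward 7.6 m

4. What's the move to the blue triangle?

blocked — turn right 87°, forward 4.2 m, then turn left 73°, forward 7.1 m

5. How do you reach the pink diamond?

turn left 33°, forward 12.0 m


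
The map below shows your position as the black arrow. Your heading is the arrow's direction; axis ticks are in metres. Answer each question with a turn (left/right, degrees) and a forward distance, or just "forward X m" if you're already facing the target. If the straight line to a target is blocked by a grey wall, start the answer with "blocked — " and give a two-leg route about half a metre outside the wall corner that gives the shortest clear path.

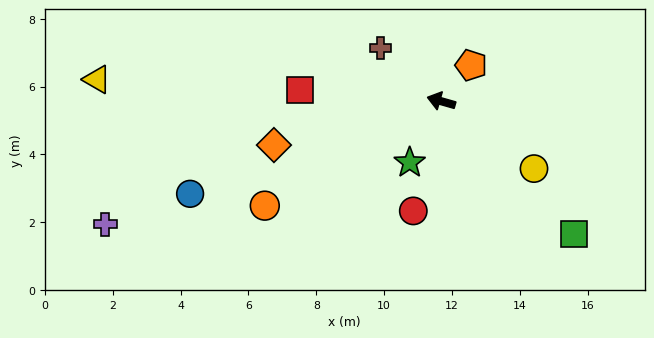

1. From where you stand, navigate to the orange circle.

turn left 47°, forward 6.0 m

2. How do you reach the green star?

turn left 79°, forward 2.0 m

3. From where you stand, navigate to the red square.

turn left 11°, forward 4.2 m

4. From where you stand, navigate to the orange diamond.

turn left 31°, forward 5.1 m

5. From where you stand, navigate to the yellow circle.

turn left 160°, forward 3.4 m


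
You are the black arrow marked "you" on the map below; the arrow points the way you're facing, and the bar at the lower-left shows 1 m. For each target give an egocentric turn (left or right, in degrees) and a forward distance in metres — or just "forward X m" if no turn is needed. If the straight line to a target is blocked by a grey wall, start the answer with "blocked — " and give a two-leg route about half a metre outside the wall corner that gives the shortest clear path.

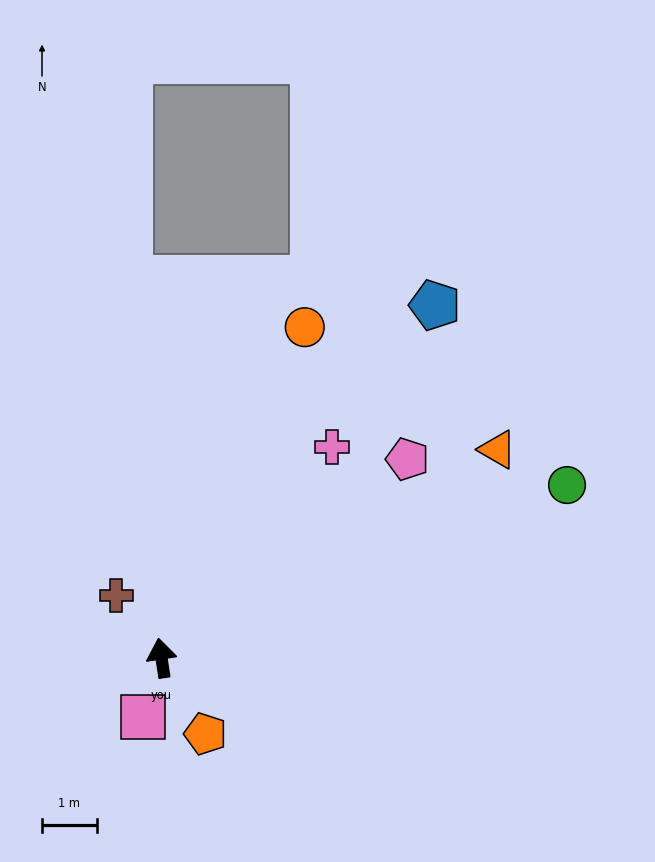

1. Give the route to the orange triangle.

turn right 67°, forward 7.2 m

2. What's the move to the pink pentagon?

turn right 60°, forward 5.8 m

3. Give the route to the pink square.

turn left 154°, forward 1.1 m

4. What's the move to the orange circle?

turn right 32°, forward 6.6 m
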